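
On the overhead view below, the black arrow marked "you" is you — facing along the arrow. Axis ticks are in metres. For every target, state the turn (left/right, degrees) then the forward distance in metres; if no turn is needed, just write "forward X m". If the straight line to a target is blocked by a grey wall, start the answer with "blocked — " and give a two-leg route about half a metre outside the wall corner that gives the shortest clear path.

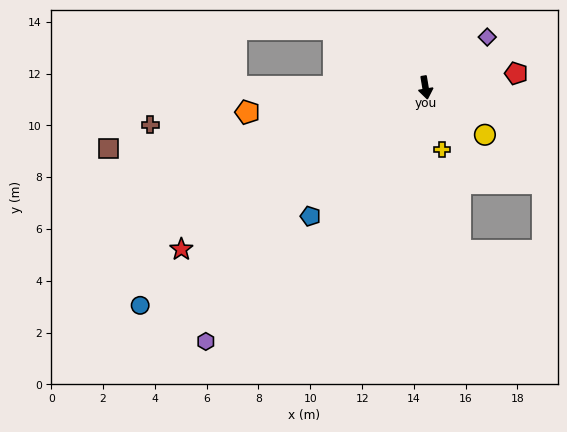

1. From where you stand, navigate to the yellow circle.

turn left 42°, forward 2.9 m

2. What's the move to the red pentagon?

turn left 89°, forward 3.5 m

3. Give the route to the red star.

turn right 66°, forward 11.3 m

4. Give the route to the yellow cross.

turn left 6°, forward 2.5 m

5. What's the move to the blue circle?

turn right 62°, forward 13.9 m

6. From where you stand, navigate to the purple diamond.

turn left 120°, forward 3.1 m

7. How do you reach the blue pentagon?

turn right 51°, forward 6.7 m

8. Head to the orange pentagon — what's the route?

turn right 92°, forward 6.9 m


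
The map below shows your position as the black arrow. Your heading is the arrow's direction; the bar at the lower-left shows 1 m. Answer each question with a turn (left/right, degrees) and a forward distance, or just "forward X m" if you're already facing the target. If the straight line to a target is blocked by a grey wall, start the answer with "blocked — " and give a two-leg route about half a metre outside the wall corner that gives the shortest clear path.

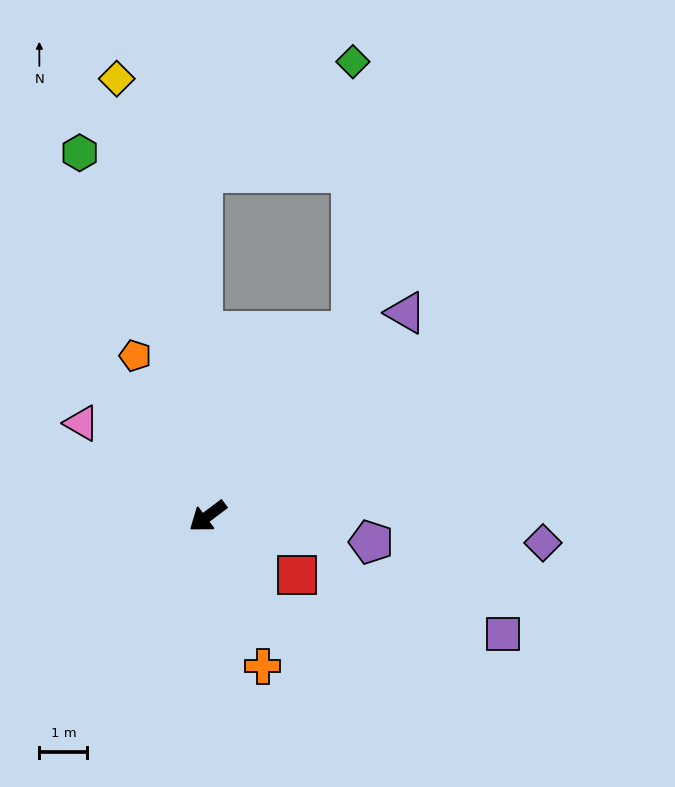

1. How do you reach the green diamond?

blocked — turn right 165°, forward 4.9 m, then turn left 38°, forward 5.6 m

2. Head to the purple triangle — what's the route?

turn right 171°, forward 5.9 m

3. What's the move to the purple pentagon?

turn left 134°, forward 3.5 m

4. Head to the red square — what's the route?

turn left 110°, forward 2.2 m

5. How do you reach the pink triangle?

turn right 73°, forward 3.3 m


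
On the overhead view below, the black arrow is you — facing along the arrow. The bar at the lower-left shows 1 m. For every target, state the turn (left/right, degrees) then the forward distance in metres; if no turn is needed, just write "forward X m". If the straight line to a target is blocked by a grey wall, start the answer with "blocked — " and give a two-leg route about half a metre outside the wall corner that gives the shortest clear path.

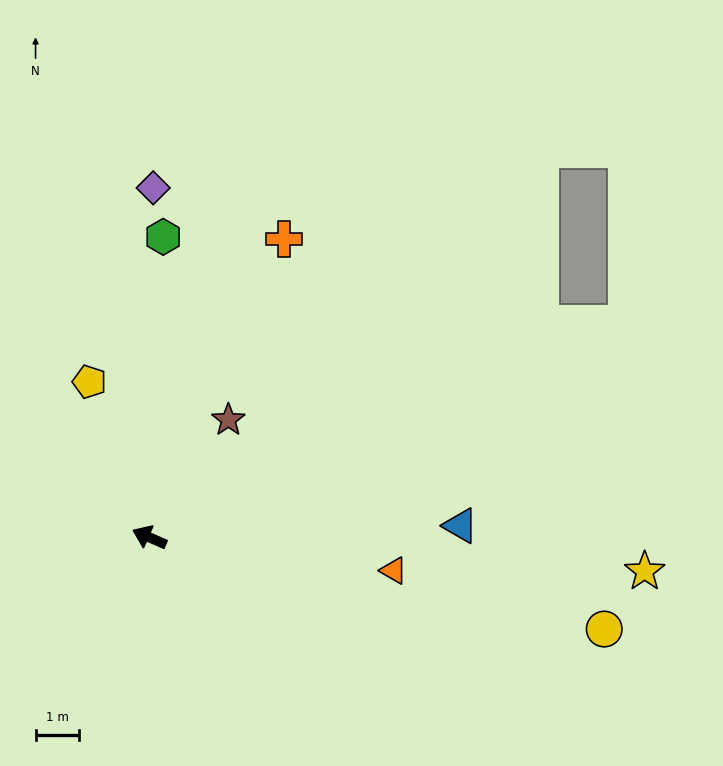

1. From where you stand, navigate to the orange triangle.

turn right 164°, forward 5.7 m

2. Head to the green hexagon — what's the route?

turn right 69°, forward 6.9 m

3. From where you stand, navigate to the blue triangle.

turn right 154°, forward 7.2 m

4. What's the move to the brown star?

turn right 100°, forward 3.3 m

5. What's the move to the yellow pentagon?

turn right 45°, forward 3.9 m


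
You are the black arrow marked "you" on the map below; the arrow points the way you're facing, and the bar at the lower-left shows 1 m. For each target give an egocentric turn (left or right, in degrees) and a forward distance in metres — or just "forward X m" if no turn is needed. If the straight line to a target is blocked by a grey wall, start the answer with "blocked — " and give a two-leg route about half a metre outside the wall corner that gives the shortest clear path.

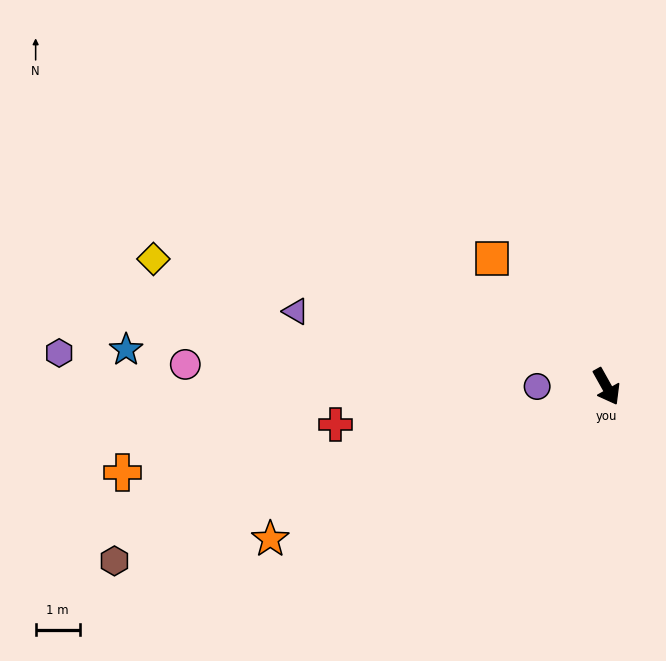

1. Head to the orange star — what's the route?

turn right 95°, forward 8.4 m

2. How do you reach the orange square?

turn right 167°, forward 3.9 m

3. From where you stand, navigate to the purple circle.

turn right 119°, forward 1.6 m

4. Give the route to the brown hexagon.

turn right 100°, forward 11.9 m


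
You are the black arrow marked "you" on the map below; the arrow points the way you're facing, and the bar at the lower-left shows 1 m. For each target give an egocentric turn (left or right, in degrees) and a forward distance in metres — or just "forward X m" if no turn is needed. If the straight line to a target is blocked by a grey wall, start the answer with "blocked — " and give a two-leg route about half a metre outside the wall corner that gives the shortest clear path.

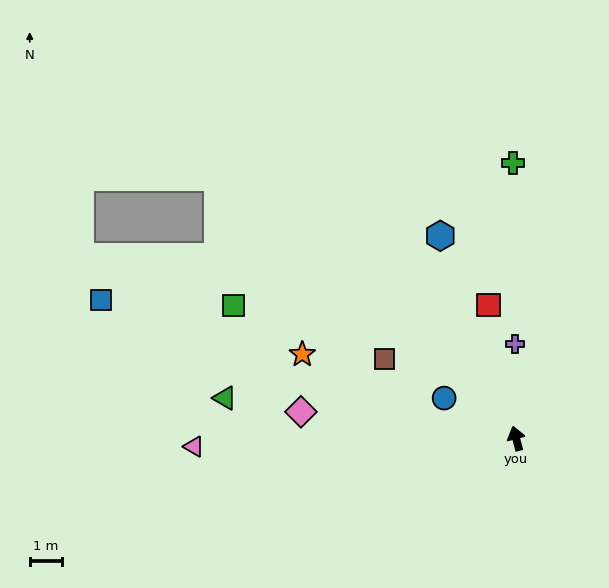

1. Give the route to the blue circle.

turn left 46°, forward 2.6 m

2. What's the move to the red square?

turn right 3°, forward 4.3 m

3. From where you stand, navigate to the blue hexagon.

turn left 6°, forward 6.8 m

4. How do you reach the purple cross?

turn right 14°, forward 3.0 m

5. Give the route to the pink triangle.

turn left 77°, forward 10.1 m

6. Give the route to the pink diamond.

turn left 68°, forward 6.8 m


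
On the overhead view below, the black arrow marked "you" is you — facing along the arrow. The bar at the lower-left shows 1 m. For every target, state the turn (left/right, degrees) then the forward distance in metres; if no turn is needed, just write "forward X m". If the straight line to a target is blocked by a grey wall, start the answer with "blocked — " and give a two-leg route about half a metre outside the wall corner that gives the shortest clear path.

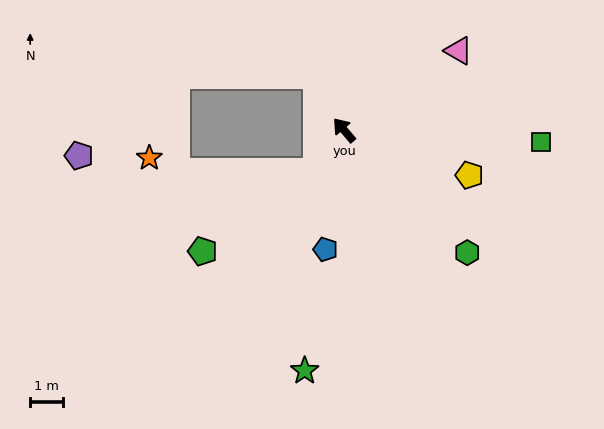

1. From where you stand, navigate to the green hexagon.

turn right 175°, forward 5.3 m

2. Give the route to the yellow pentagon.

turn right 150°, forward 4.0 m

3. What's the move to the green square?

turn right 134°, forward 6.0 m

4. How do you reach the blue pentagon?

turn left 131°, forward 3.6 m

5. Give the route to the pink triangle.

turn right 96°, forward 4.2 m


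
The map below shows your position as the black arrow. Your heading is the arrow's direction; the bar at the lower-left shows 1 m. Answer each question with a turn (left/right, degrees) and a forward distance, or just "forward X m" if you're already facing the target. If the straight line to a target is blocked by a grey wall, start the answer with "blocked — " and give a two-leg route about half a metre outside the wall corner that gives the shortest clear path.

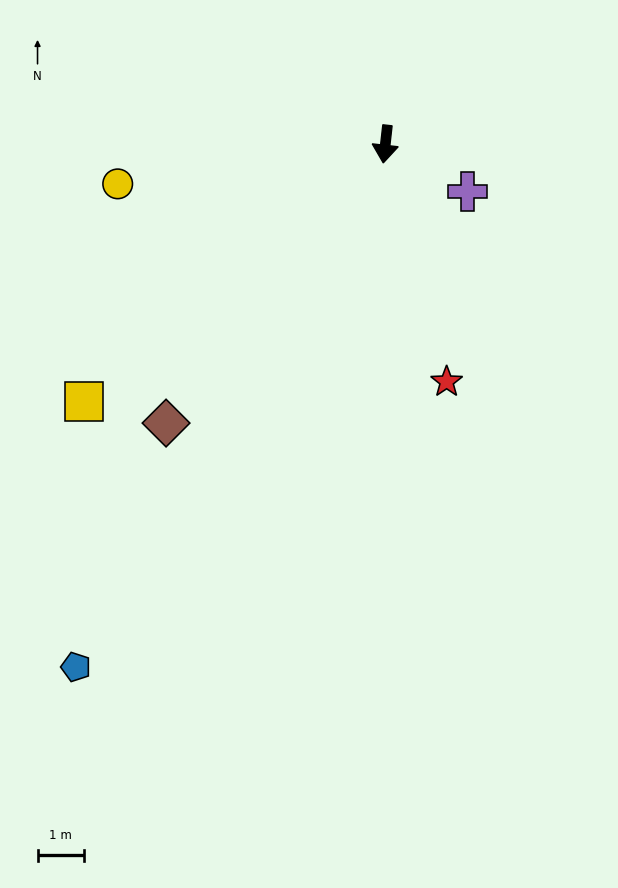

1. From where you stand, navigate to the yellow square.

turn right 43°, forward 8.5 m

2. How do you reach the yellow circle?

turn right 75°, forward 5.8 m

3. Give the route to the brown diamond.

turn right 32°, forward 7.6 m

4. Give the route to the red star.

turn left 21°, forward 5.3 m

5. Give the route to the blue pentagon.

turn right 24°, forward 13.0 m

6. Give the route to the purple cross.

turn left 67°, forward 2.0 m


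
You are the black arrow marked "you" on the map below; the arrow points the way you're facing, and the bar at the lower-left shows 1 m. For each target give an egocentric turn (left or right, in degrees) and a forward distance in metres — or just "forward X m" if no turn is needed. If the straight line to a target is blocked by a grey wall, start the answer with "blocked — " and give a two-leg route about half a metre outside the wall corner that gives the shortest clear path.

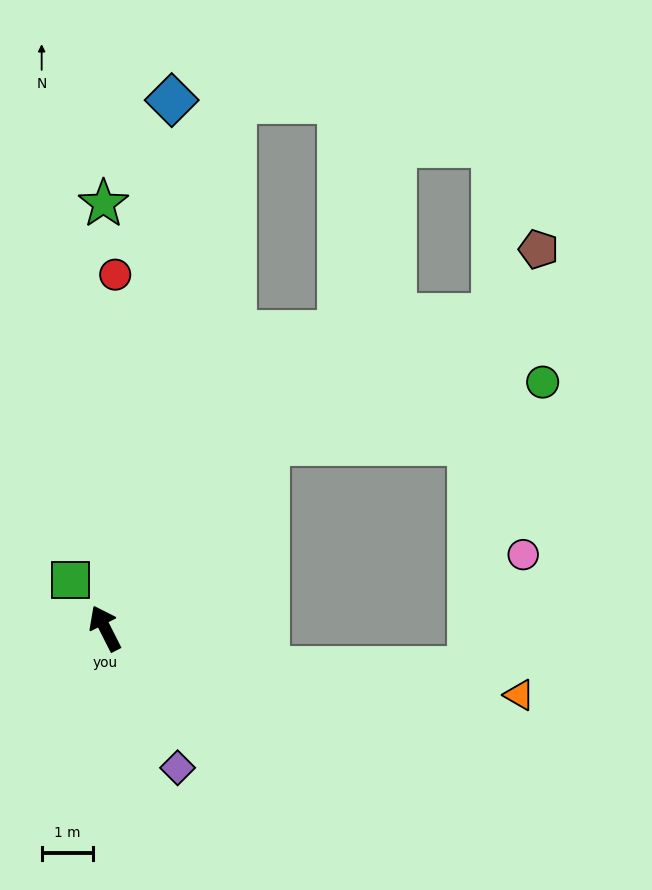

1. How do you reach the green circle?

blocked — turn right 68°, forward 4.8 m, then turn right 36°, forward 5.5 m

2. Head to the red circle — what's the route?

turn right 28°, forward 6.9 m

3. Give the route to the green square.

turn left 9°, forward 1.2 m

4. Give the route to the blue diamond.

turn right 34°, forward 10.4 m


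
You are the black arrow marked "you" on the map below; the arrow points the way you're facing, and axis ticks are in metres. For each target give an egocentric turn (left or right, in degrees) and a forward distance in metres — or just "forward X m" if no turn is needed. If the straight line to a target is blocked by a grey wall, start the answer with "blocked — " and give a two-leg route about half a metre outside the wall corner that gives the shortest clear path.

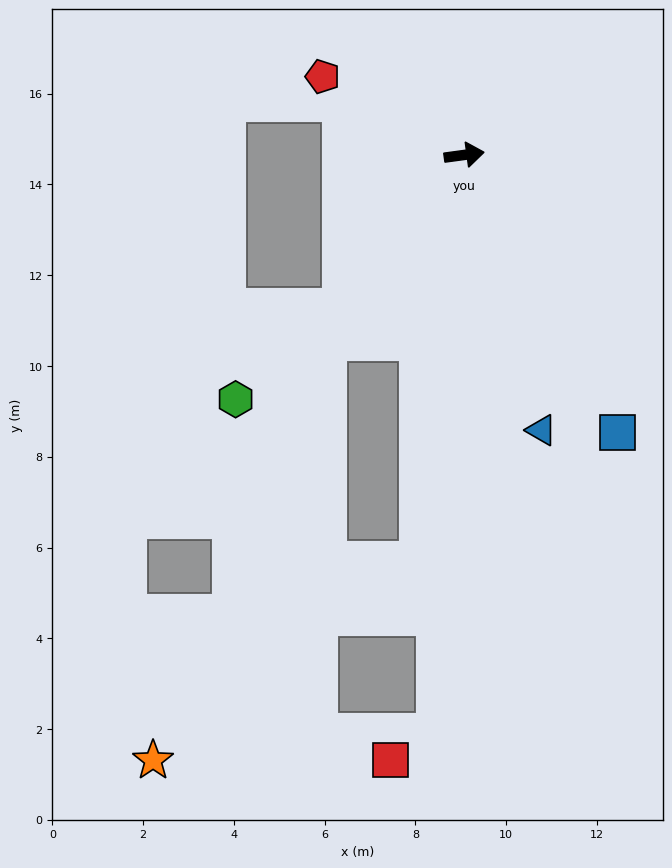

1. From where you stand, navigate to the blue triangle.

turn right 82°, forward 6.3 m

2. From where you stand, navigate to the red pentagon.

turn left 143°, forward 3.6 m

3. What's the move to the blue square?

turn right 69°, forward 7.0 m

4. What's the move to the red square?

blocked — turn right 101°, forward 12.7 m, then turn right 54°, forward 1.2 m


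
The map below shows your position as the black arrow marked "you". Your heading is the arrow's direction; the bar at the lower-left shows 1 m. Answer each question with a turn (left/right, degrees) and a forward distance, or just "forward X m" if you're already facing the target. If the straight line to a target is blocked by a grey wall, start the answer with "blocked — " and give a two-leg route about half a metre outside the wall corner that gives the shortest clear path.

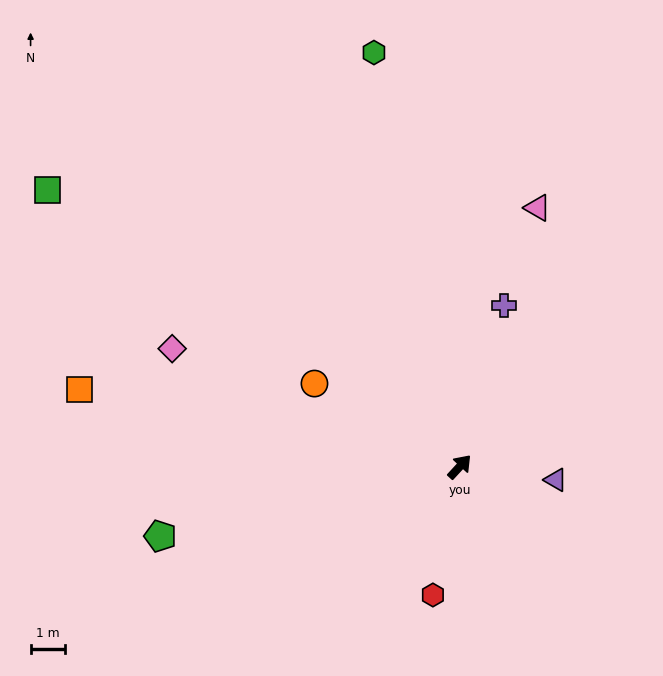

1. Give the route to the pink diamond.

turn left 110°, forward 9.0 m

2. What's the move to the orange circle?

turn left 103°, forward 4.8 m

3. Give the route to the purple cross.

turn left 27°, forward 4.8 m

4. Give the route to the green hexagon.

turn left 54°, forward 12.2 m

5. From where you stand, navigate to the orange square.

turn left 121°, forward 11.2 m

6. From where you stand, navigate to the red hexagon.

turn right 149°, forward 3.8 m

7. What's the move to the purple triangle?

turn right 55°, forward 2.8 m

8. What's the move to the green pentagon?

turn left 146°, forward 8.9 m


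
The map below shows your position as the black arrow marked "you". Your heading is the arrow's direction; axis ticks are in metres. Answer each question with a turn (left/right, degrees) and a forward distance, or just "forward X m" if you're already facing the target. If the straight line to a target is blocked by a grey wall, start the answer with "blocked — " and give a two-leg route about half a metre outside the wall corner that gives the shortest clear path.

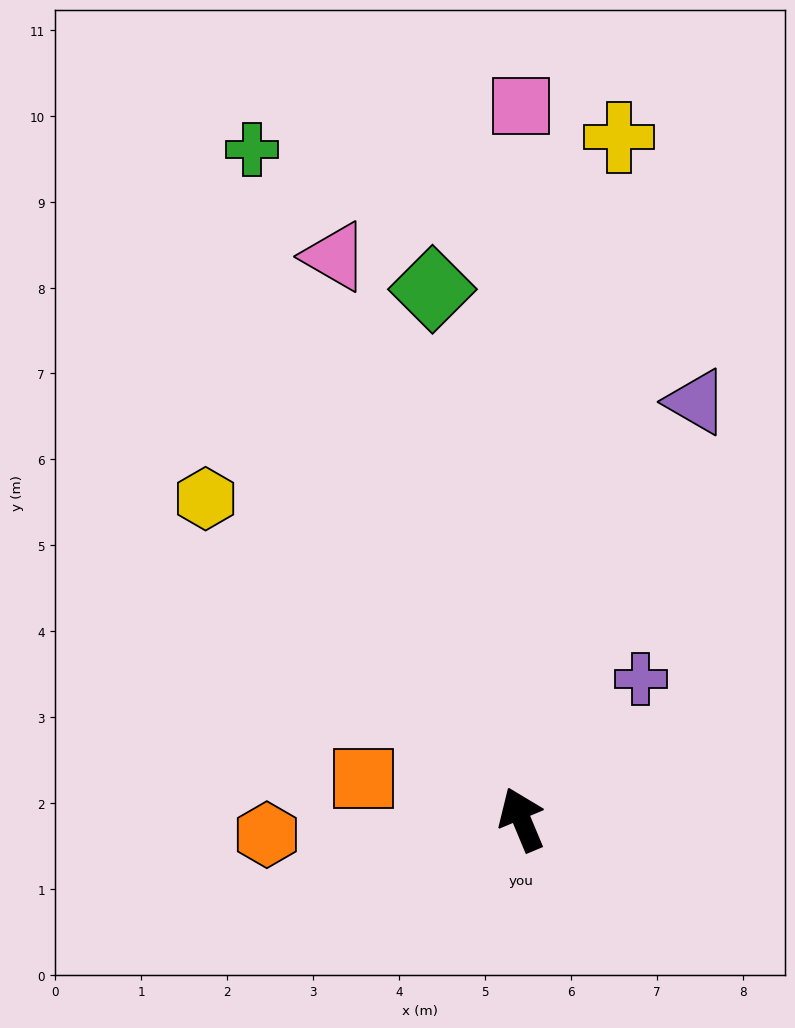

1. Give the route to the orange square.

turn left 53°, forward 1.9 m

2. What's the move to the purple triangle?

turn right 45°, forward 5.3 m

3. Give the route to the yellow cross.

turn right 31°, forward 8.0 m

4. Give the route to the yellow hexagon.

turn left 22°, forward 5.2 m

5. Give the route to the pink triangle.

turn right 4°, forward 6.9 m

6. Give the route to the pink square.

turn right 23°, forward 8.3 m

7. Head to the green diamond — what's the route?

turn right 13°, forward 6.3 m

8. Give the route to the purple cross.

turn right 63°, forward 2.1 m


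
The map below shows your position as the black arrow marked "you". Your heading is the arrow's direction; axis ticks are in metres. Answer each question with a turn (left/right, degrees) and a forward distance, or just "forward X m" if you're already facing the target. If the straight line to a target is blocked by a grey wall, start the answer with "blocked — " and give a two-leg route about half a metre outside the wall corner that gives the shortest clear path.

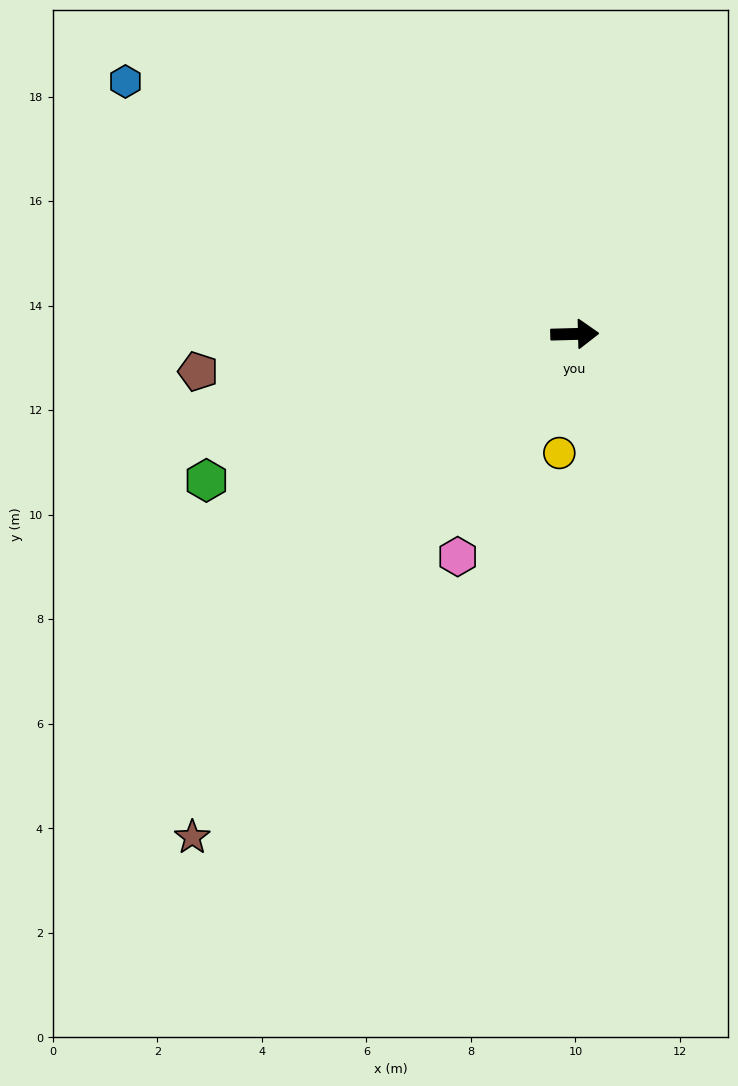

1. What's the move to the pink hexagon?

turn right 119°, forward 4.8 m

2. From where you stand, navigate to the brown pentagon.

turn right 176°, forward 7.2 m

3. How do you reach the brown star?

turn right 129°, forward 12.1 m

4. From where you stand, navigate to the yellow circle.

turn right 99°, forward 2.3 m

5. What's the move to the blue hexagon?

turn left 149°, forward 9.9 m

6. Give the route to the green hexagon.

turn right 160°, forward 7.6 m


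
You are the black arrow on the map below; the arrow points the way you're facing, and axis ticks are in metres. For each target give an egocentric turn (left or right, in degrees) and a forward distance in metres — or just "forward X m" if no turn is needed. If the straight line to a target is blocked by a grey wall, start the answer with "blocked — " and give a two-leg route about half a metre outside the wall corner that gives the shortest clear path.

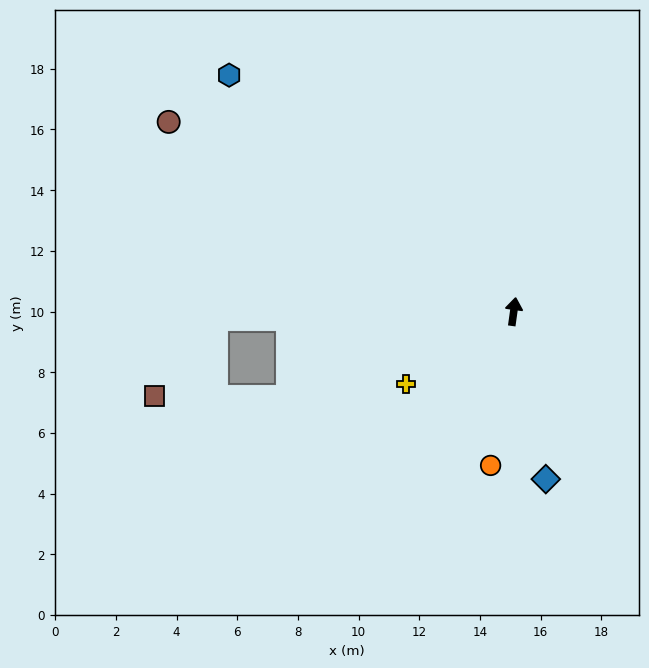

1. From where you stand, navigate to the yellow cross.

turn left 132°, forward 4.3 m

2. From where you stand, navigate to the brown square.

blocked — turn left 119°, forward 7.9 m, then turn right 22°, forward 4.4 m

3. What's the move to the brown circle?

turn left 69°, forward 13.0 m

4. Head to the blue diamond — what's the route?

turn right 161°, forward 5.6 m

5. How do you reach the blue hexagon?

turn left 58°, forward 12.2 m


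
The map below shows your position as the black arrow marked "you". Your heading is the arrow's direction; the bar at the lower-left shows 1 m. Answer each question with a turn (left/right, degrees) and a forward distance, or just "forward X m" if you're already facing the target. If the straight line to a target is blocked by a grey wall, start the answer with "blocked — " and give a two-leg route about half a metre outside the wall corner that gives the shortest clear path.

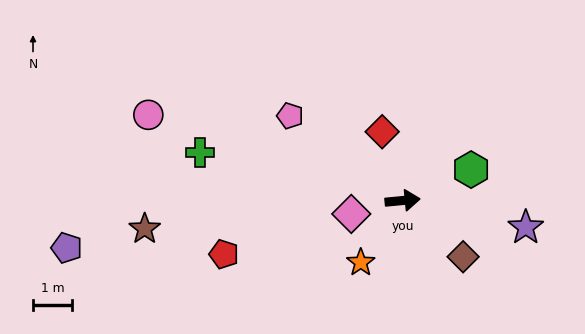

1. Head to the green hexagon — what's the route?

turn left 19°, forward 1.9 m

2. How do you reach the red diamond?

turn left 101°, forward 1.9 m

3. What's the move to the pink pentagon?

turn left 138°, forward 3.6 m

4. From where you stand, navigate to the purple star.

turn right 18°, forward 3.3 m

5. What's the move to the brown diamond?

turn right 48°, forward 2.1 m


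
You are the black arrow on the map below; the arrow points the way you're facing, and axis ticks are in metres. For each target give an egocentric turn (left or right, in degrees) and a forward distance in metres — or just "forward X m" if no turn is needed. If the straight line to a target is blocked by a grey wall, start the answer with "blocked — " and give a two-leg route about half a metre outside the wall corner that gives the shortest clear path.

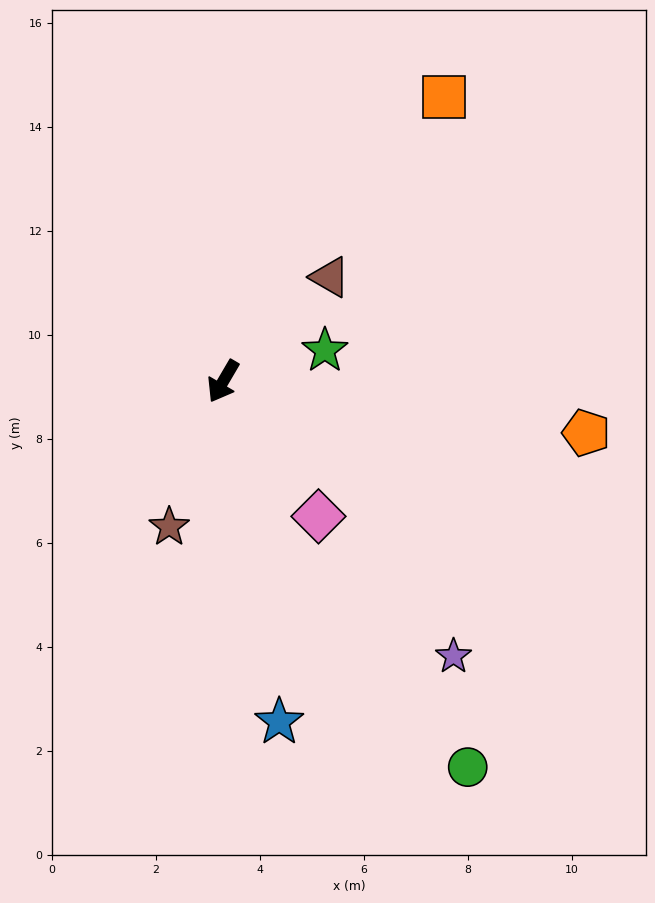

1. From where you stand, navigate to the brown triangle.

turn left 165°, forward 2.9 m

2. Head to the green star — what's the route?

turn left 137°, forward 2.0 m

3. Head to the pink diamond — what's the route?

turn left 66°, forward 3.2 m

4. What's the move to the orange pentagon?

turn left 112°, forward 7.0 m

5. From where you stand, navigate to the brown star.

turn left 10°, forward 3.0 m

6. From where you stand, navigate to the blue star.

turn left 40°, forward 6.6 m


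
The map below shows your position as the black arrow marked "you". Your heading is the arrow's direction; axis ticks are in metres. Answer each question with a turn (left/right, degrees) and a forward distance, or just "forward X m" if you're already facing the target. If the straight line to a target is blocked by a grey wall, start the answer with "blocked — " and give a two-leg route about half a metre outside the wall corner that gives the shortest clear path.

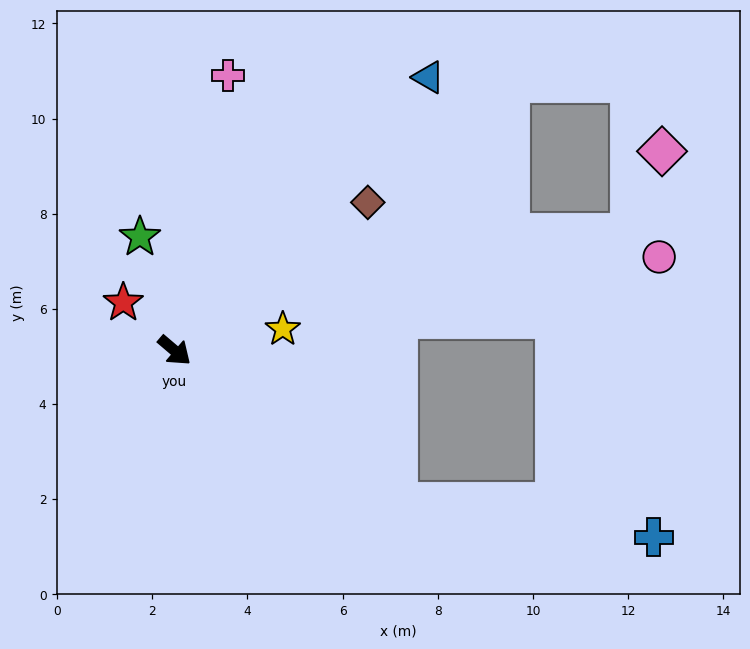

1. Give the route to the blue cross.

blocked — turn left 6°, forward 5.7 m, then turn left 27°, forward 5.4 m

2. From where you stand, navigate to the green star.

turn left 147°, forward 2.5 m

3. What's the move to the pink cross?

turn left 119°, forward 5.9 m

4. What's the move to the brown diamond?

turn left 78°, forward 5.1 m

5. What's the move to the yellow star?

turn left 52°, forward 2.3 m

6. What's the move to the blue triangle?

turn left 88°, forward 7.8 m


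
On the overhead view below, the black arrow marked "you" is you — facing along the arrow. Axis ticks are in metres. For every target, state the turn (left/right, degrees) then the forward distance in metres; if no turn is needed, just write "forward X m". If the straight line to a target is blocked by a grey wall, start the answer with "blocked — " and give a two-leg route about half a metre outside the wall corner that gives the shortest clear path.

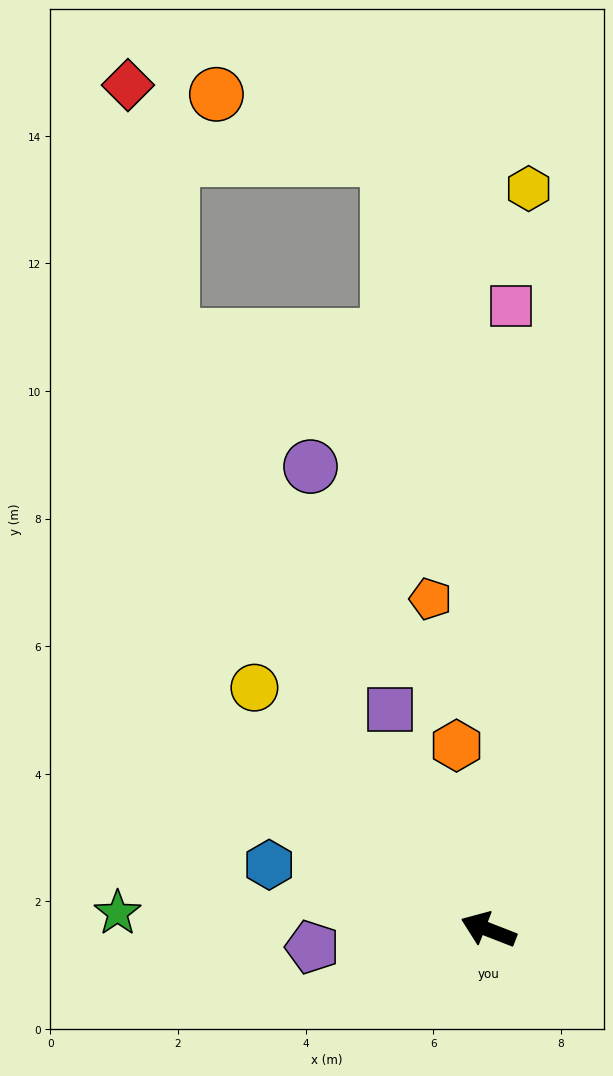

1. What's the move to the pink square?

turn right 71°, forward 9.8 m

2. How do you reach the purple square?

turn right 45°, forward 3.8 m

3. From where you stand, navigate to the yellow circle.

turn right 25°, forward 5.3 m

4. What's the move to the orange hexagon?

turn right 59°, forward 2.9 m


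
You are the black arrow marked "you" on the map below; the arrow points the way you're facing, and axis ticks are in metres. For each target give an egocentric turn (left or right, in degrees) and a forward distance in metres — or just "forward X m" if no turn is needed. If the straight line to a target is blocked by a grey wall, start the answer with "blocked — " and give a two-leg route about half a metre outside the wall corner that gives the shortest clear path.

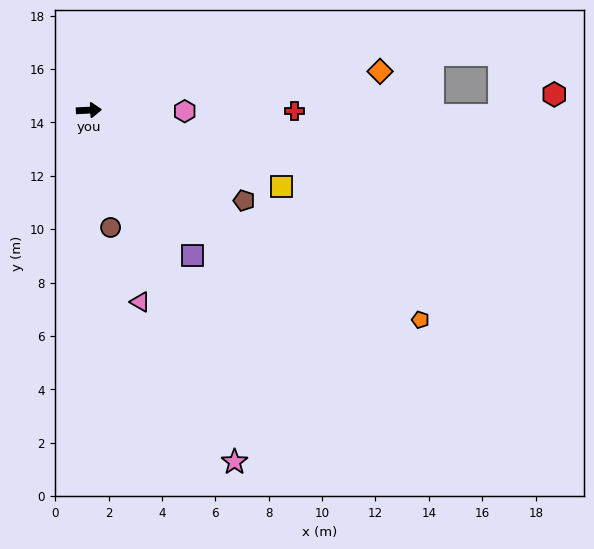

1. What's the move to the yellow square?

turn right 24°, forward 7.8 m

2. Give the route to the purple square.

turn right 57°, forward 6.7 m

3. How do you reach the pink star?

turn right 70°, forward 14.3 m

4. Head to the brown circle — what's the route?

turn right 82°, forward 4.5 m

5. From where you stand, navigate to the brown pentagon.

turn right 33°, forward 6.7 m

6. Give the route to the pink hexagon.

turn right 3°, forward 3.6 m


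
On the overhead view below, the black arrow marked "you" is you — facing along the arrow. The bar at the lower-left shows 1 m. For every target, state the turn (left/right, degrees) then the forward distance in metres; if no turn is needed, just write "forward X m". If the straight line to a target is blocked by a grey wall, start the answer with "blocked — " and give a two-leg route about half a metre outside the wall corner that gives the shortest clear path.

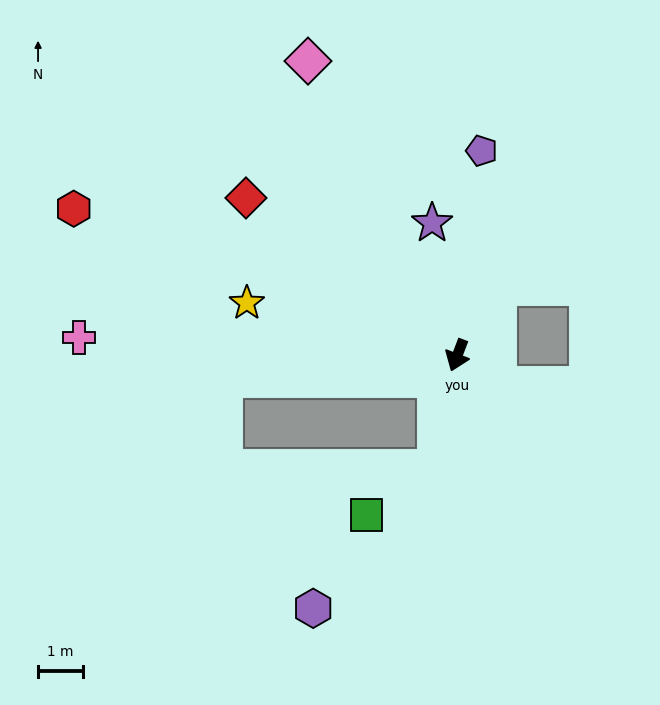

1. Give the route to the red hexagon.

turn right 90°, forward 9.1 m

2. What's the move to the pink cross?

turn right 72°, forward 8.4 m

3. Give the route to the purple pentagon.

turn right 166°, forward 4.6 m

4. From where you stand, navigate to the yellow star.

turn right 83°, forward 4.8 m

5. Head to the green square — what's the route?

blocked — turn left 11°, forward 2.5 m, then turn right 46°, forward 1.9 m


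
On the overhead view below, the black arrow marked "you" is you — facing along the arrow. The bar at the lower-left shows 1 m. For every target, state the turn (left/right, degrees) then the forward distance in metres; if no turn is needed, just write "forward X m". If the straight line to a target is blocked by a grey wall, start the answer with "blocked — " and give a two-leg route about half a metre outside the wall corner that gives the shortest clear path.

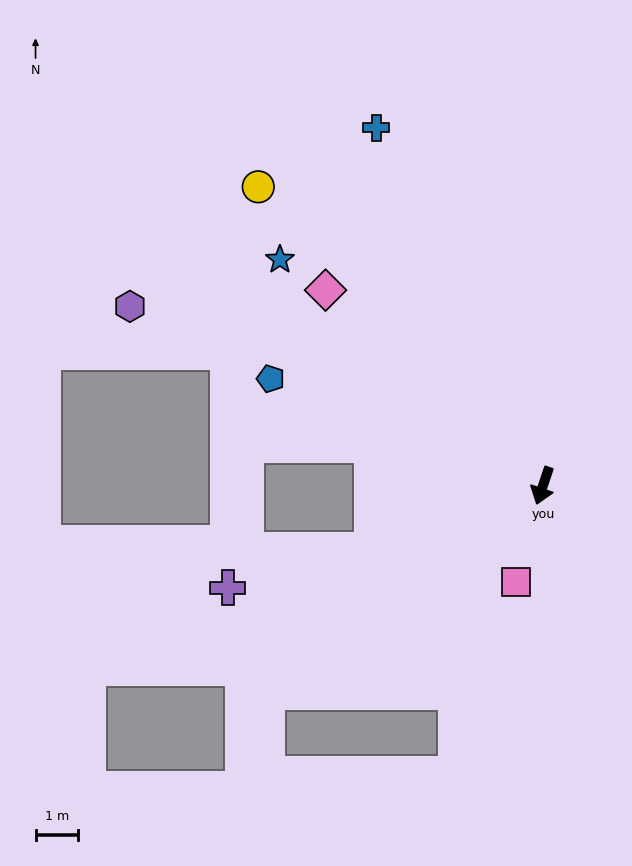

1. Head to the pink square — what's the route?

turn left 3°, forward 2.4 m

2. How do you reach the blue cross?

turn right 136°, forward 9.3 m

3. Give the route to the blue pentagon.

turn right 93°, forward 6.9 m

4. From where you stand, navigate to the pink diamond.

turn right 113°, forward 6.9 m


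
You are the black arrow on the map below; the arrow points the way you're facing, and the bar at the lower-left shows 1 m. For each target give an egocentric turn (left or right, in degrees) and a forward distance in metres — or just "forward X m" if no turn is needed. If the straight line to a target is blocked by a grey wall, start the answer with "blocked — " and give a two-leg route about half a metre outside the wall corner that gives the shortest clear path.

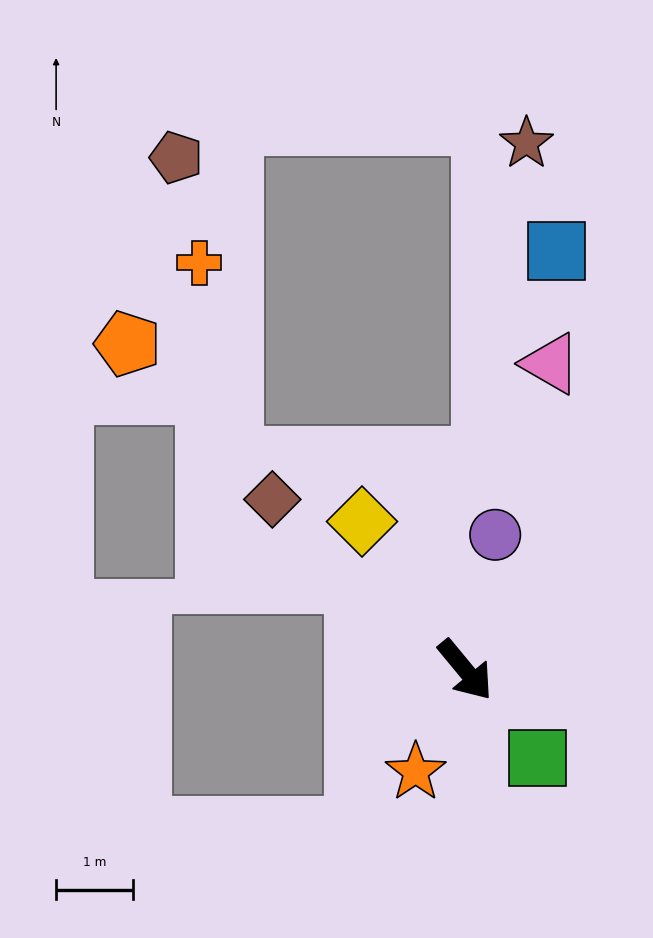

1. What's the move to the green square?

forward 1.5 m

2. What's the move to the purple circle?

turn left 128°, forward 1.8 m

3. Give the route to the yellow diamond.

turn left 175°, forward 2.3 m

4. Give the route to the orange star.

turn right 66°, forward 1.5 m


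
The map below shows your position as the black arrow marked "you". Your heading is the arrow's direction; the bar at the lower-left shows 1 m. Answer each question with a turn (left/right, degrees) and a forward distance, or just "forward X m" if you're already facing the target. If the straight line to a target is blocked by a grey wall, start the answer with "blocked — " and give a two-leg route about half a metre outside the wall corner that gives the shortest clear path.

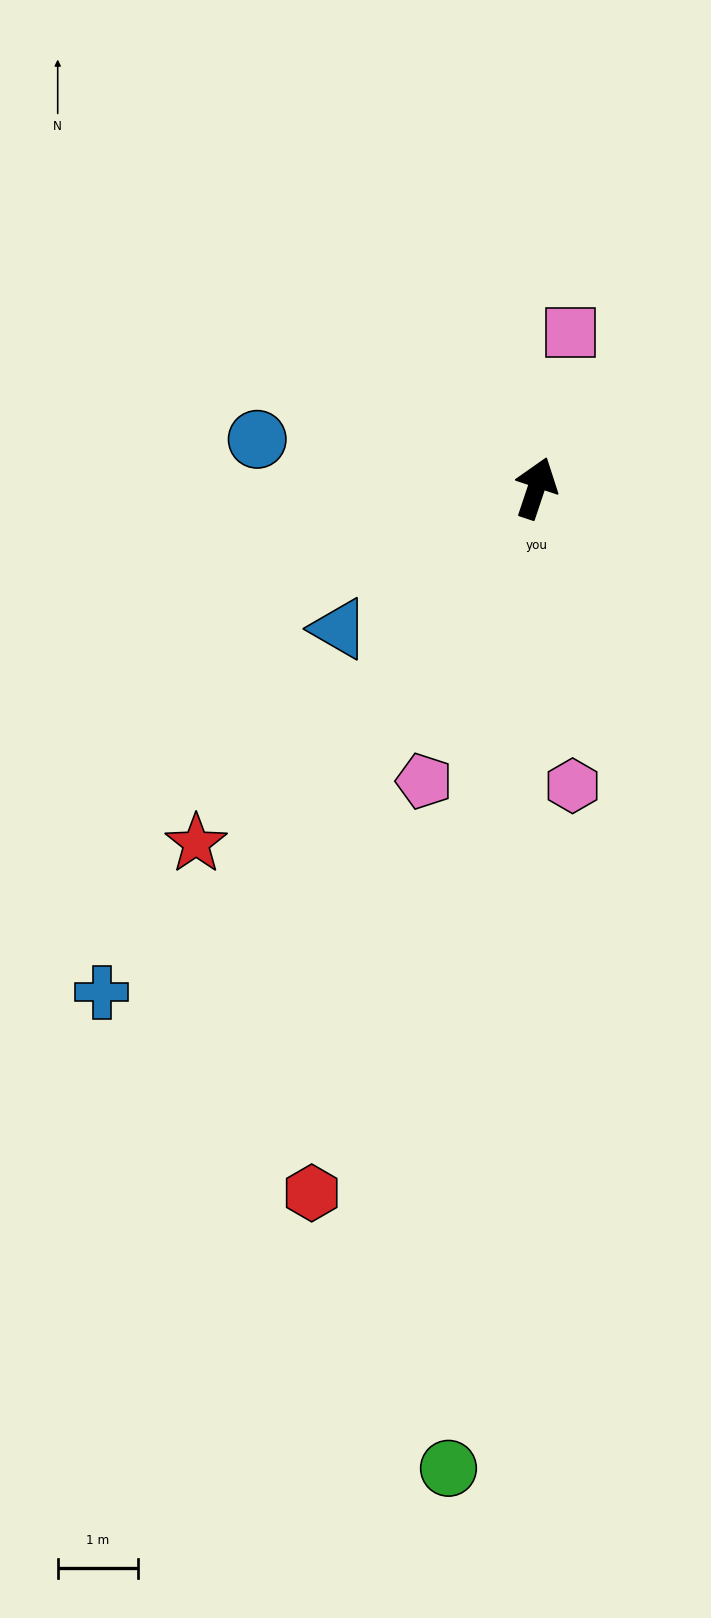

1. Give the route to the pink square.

turn left 6°, forward 2.0 m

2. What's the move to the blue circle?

turn left 99°, forward 3.5 m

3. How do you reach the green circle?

turn right 167°, forward 12.3 m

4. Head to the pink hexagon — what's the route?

turn right 155°, forward 3.7 m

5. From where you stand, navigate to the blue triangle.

turn left 144°, forward 3.0 m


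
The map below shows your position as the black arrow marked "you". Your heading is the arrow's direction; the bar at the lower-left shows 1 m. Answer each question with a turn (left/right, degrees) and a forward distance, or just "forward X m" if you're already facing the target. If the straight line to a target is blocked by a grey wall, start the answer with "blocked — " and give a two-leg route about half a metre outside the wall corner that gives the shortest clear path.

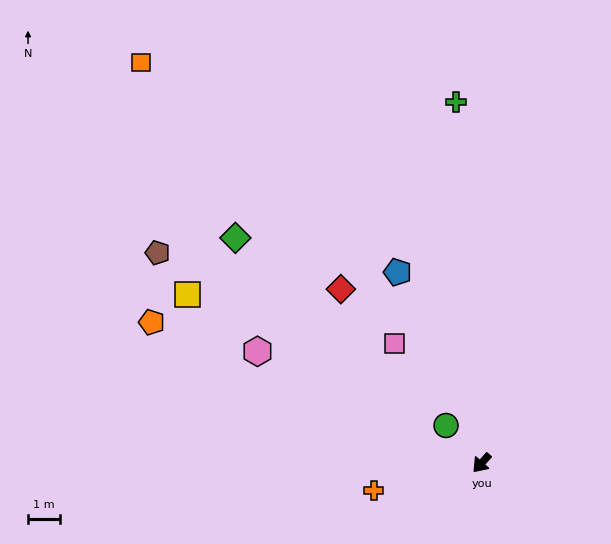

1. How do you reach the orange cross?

turn right 34°, forward 3.5 m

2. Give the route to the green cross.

turn right 134°, forward 11.4 m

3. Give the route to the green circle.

turn right 95°, forward 1.6 m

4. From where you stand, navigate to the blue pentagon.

turn right 114°, forward 6.6 m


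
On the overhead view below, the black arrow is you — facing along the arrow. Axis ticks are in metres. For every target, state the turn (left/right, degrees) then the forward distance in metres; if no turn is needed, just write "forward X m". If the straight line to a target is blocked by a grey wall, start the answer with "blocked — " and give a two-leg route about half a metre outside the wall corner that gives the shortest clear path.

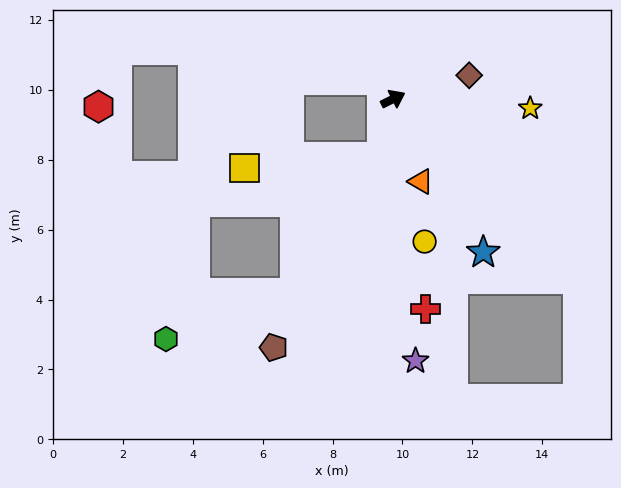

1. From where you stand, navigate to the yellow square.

blocked — turn right 127°, forward 1.7 m, then turn right 75°, forward 3.9 m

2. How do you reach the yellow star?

turn right 30°, forward 3.9 m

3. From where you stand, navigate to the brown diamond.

turn right 9°, forward 2.3 m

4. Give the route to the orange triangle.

turn right 98°, forward 2.5 m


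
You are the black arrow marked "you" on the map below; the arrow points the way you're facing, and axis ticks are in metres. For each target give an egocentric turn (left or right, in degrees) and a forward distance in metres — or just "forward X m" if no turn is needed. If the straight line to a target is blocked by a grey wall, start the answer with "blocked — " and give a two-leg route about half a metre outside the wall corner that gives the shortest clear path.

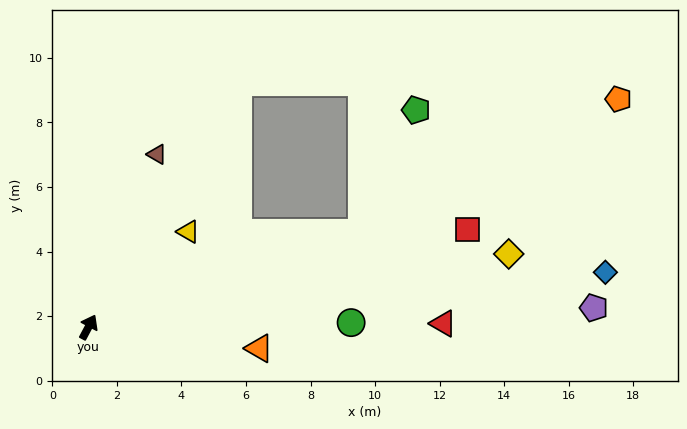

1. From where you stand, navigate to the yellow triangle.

turn right 18°, forward 4.3 m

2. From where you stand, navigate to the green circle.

turn right 61°, forward 8.1 m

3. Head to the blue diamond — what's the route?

turn right 56°, forward 16.1 m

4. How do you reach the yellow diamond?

turn right 52°, forward 13.2 m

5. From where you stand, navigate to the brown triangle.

turn left 6°, forward 5.8 m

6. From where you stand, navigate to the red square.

turn right 48°, forward 12.1 m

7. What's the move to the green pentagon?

blocked — turn right 43°, forward 9.0 m, then turn left 47°, forward 4.2 m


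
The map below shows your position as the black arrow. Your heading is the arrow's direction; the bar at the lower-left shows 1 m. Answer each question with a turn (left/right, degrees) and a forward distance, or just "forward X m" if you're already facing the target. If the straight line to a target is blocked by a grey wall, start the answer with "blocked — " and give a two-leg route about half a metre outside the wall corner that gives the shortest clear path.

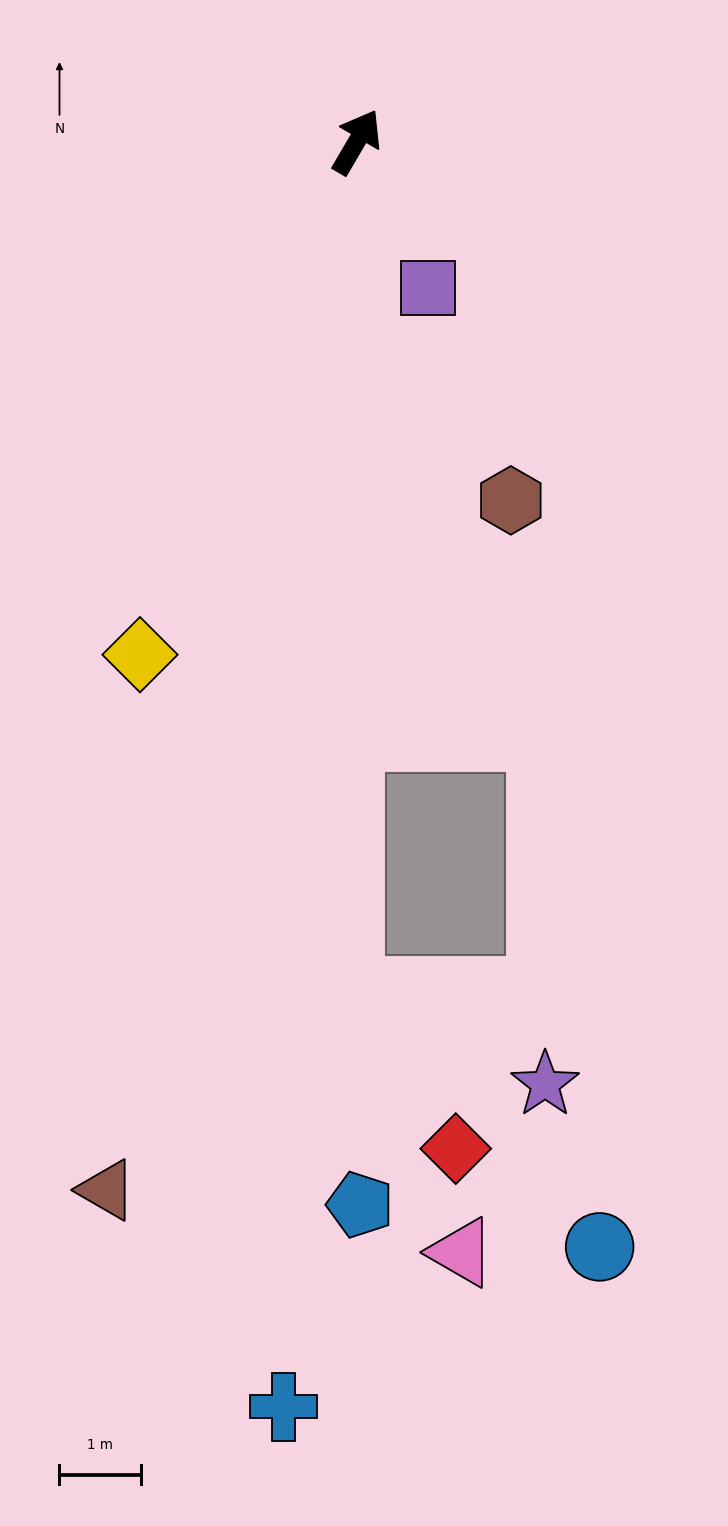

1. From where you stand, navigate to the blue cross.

turn right 153°, forward 15.6 m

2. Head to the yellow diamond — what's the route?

turn right 173°, forward 6.9 m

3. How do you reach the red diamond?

blocked — turn right 150°, forward 10.5 m, then turn left 34°, forward 2.3 m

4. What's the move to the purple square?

turn right 124°, forward 2.0 m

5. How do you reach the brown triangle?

turn right 163°, forward 13.3 m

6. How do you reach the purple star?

blocked — turn right 150°, forward 10.5 m, then turn left 65°, forward 2.7 m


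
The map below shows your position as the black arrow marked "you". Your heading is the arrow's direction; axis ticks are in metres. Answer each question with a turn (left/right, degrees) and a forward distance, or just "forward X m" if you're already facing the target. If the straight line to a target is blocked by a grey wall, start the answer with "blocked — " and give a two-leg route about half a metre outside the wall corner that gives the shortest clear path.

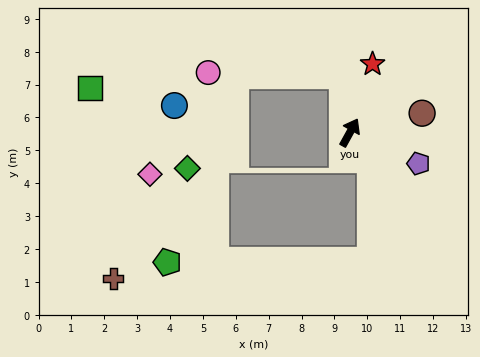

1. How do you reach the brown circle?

turn right 46°, forward 2.3 m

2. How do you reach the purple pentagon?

turn right 85°, forward 2.3 m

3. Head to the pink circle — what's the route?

blocked — turn left 36°, forward 1.7 m, then turn left 82°, forward 4.1 m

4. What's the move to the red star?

turn left 11°, forward 2.2 m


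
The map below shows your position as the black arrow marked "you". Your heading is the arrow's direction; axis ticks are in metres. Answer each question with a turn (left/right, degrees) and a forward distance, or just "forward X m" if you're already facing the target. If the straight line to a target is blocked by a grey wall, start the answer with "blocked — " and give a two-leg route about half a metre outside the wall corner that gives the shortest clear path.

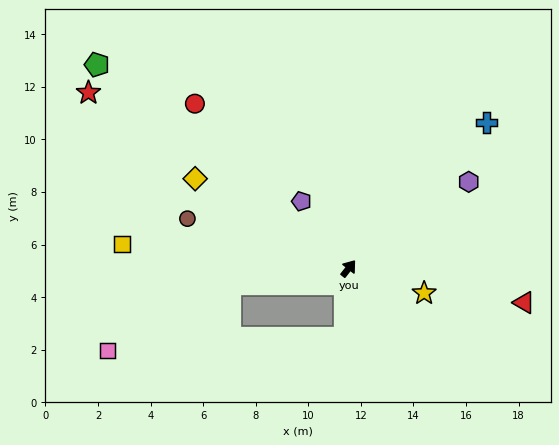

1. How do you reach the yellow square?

turn left 122°, forward 8.7 m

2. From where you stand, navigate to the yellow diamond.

turn left 98°, forward 6.8 m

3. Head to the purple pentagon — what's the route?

turn left 73°, forward 3.1 m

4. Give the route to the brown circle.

turn left 111°, forward 6.4 m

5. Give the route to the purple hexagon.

turn right 16°, forward 5.6 m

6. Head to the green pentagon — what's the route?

turn left 89°, forward 12.3 m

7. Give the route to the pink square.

blocked — turn left 136°, forward 4.5 m, then turn left 21°, forward 5.3 m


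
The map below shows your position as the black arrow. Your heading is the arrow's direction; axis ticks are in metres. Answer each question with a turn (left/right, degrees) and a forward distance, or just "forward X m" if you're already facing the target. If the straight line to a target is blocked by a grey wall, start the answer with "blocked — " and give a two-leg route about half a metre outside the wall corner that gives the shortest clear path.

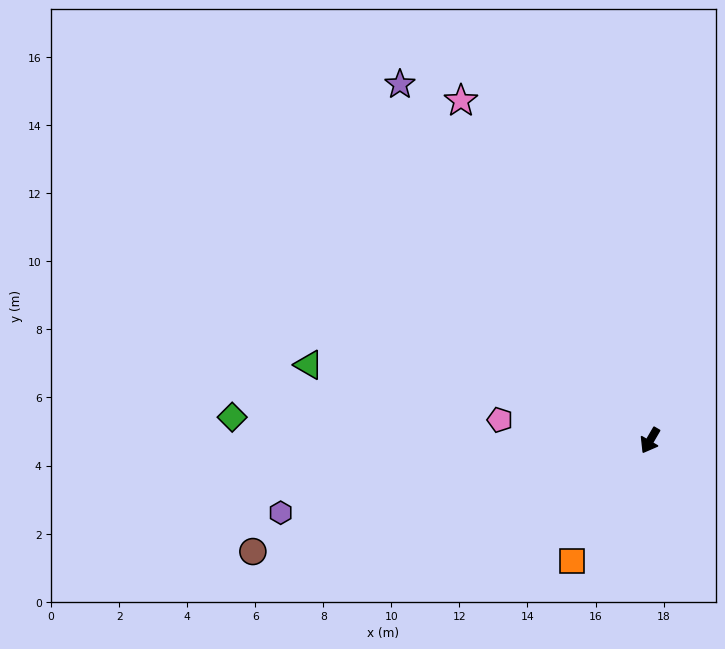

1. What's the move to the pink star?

turn right 121°, forward 11.4 m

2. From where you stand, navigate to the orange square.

turn right 3°, forward 4.2 m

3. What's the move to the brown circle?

turn right 44°, forward 12.1 m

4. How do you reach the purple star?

turn right 115°, forward 12.8 m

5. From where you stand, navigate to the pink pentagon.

turn right 68°, forward 4.5 m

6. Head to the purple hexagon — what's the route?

turn right 49°, forward 11.1 m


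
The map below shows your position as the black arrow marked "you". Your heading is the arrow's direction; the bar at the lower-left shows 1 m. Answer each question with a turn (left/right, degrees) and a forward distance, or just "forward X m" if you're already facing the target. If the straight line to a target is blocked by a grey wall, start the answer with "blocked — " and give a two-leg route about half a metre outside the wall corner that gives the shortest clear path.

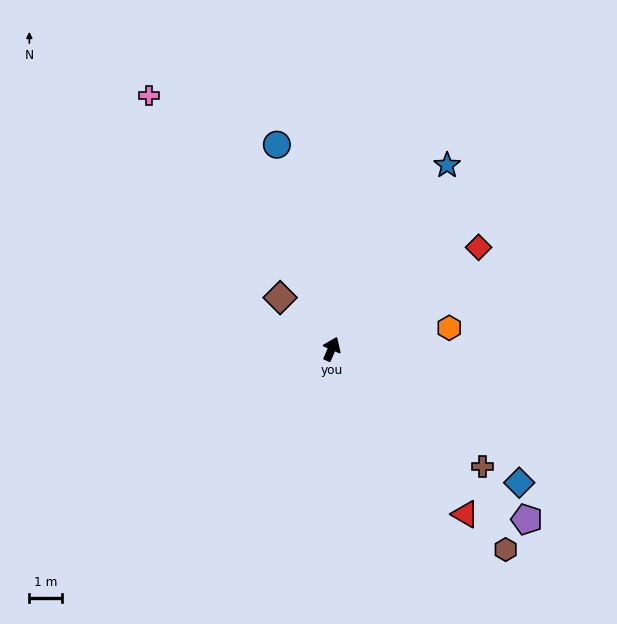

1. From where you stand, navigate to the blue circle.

turn left 38°, forward 6.4 m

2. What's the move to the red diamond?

turn right 32°, forward 5.4 m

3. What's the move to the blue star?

turn right 9°, forward 6.6 m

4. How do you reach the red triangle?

turn right 118°, forward 6.5 m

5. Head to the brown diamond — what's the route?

turn left 68°, forward 2.2 m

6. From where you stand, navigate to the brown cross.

turn right 105°, forward 5.8 m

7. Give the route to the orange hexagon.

turn right 56°, forward 3.6 m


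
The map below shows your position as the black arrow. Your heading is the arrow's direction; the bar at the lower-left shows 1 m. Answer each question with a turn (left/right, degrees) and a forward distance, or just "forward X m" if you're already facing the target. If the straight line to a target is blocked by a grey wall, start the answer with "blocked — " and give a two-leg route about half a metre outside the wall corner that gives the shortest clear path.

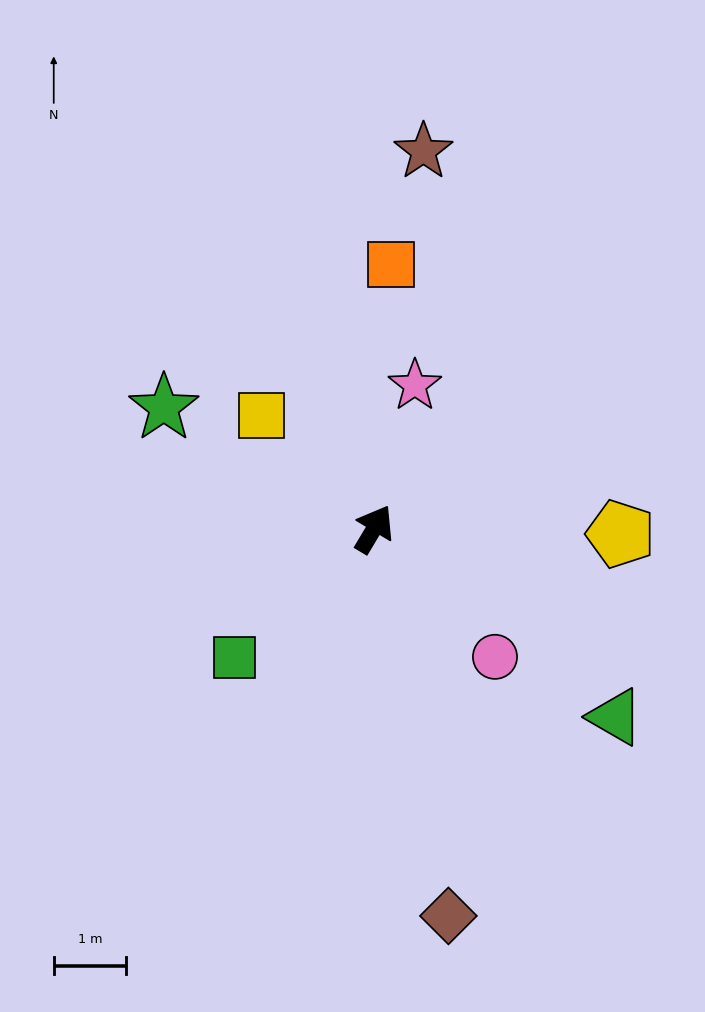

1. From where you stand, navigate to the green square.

turn left 164°, forward 2.6 m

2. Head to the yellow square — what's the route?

turn left 76°, forward 2.2 m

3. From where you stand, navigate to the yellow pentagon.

turn right 60°, forward 3.4 m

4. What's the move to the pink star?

turn left 15°, forward 2.1 m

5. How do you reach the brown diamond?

turn right 138°, forward 5.4 m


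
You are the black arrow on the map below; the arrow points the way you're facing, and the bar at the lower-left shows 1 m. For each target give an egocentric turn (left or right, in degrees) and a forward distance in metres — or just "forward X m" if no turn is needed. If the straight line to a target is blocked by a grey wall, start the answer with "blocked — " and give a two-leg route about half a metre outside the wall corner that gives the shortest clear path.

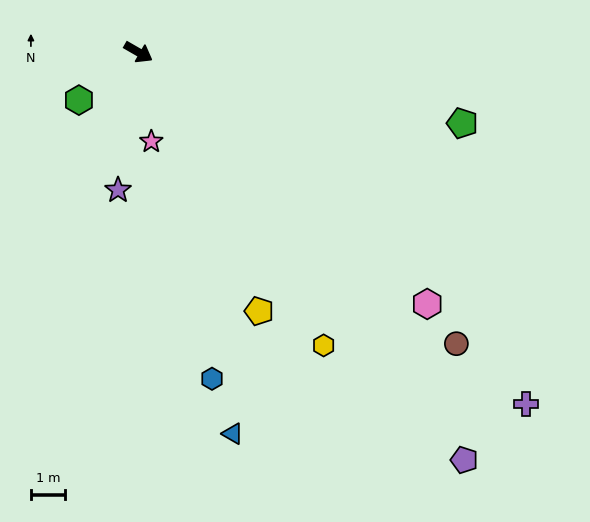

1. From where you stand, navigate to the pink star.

turn right 52°, forward 2.6 m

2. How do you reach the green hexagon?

turn right 111°, forward 2.2 m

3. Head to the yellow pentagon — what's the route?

turn right 35°, forward 8.3 m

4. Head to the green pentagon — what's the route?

turn left 18°, forward 9.6 m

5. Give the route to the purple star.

turn right 68°, forward 4.0 m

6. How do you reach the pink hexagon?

turn right 11°, forward 11.1 m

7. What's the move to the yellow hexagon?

turn right 28°, forward 10.1 m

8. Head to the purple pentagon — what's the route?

turn right 21°, forward 15.1 m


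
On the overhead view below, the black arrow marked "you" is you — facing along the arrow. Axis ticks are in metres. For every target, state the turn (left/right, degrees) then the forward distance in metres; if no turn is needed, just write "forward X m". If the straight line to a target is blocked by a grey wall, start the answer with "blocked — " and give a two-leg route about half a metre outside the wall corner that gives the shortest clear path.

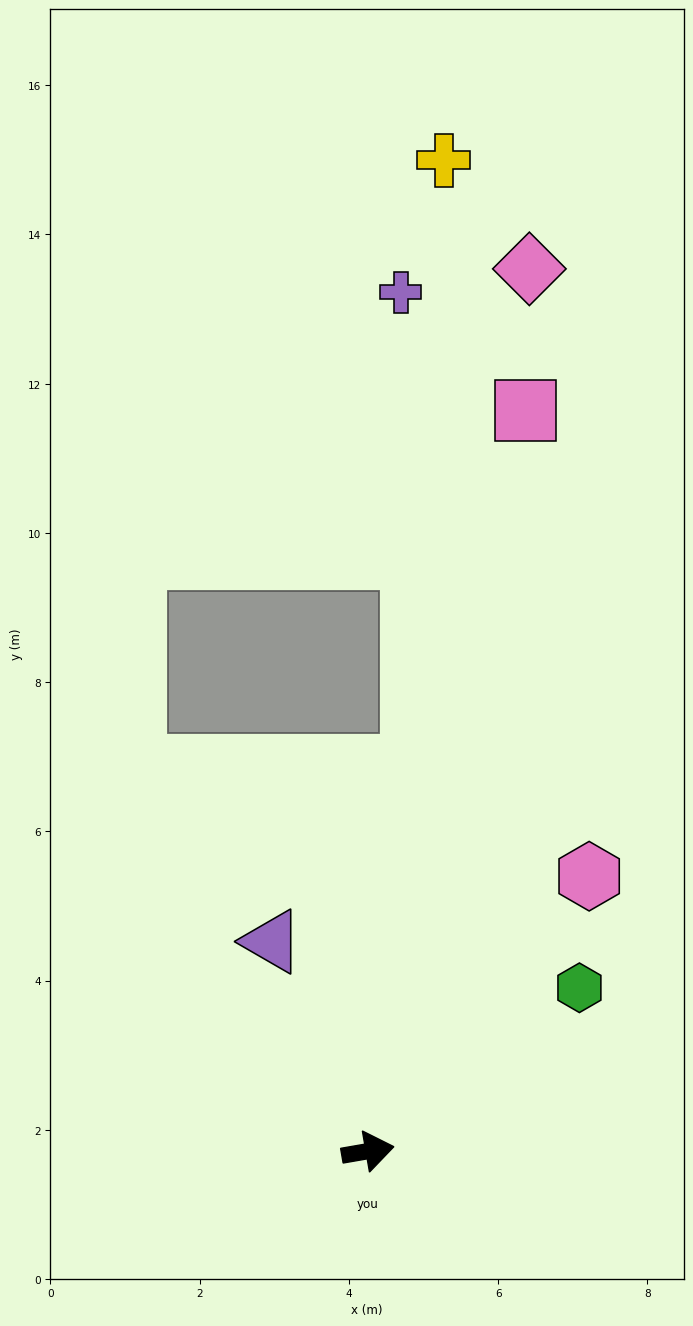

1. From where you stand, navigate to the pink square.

turn left 68°, forward 10.1 m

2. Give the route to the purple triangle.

turn left 105°, forward 3.1 m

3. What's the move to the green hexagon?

turn left 28°, forward 3.6 m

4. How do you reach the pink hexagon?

turn left 41°, forward 4.7 m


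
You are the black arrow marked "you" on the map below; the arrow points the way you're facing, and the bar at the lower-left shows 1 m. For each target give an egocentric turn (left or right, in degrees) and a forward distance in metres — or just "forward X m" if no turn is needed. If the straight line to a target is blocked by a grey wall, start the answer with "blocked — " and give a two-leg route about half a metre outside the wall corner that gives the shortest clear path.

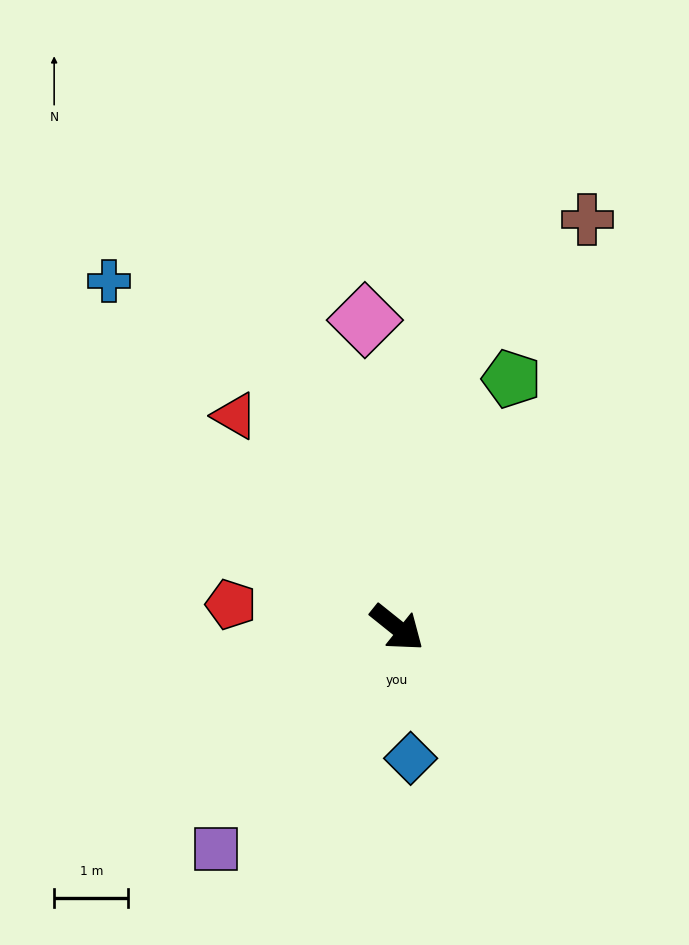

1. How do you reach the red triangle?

turn left 166°, forward 3.6 m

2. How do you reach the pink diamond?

turn left 135°, forward 4.2 m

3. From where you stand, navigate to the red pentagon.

turn right 149°, forward 2.3 m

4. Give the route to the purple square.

turn right 91°, forward 3.9 m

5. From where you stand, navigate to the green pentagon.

turn left 104°, forward 3.7 m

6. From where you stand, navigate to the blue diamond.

turn right 45°, forward 1.8 m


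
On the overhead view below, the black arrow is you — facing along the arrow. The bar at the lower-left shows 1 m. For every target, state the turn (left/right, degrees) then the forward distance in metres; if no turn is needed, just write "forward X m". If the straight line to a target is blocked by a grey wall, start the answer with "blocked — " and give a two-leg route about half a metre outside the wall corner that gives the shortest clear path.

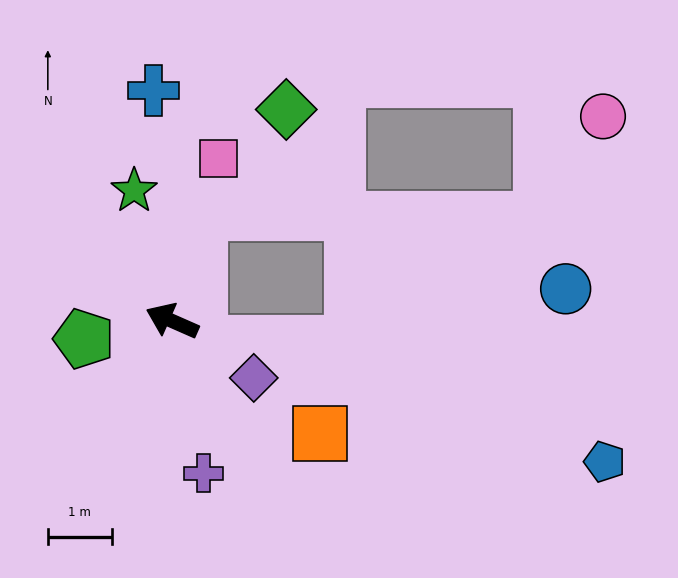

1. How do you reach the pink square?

turn right 82°, forward 2.7 m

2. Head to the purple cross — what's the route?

turn left 125°, forward 2.4 m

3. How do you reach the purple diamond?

turn left 169°, forward 1.6 m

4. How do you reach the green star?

turn right 50°, forward 2.1 m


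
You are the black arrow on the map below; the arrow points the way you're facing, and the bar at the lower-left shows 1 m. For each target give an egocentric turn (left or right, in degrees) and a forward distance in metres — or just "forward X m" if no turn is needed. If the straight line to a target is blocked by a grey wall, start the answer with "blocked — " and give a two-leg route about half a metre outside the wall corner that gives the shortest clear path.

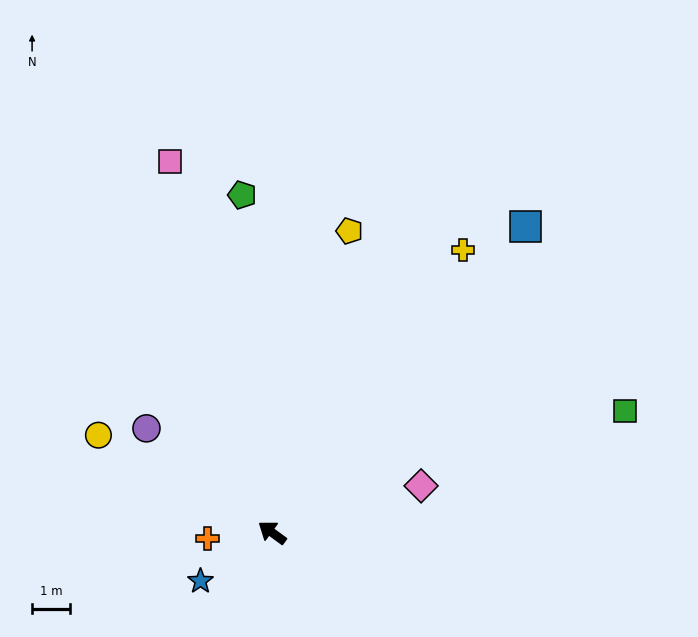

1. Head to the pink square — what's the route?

turn right 38°, forward 10.1 m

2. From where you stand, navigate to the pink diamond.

turn right 126°, forward 4.1 m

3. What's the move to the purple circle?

turn right 3°, forward 4.3 m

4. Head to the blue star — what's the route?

turn left 70°, forward 2.3 m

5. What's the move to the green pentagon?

turn right 49°, forward 8.9 m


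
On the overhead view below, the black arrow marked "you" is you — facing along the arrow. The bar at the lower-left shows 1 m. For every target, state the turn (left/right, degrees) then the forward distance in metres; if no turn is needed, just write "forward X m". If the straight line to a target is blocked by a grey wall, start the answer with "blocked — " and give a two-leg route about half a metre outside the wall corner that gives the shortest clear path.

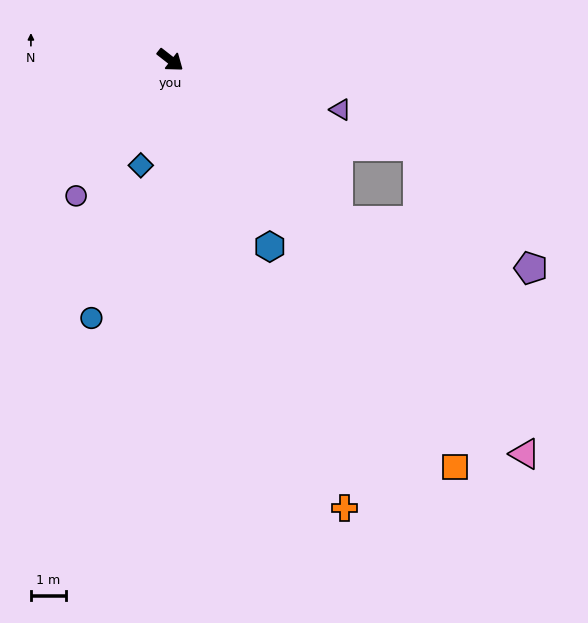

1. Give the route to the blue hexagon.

turn right 24°, forward 6.1 m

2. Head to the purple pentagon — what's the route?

blocked — turn right 6°, forward 6.7 m, then turn left 30°, forward 5.7 m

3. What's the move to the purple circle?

turn right 87°, forward 4.8 m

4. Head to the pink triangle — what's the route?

turn right 10°, forward 15.3 m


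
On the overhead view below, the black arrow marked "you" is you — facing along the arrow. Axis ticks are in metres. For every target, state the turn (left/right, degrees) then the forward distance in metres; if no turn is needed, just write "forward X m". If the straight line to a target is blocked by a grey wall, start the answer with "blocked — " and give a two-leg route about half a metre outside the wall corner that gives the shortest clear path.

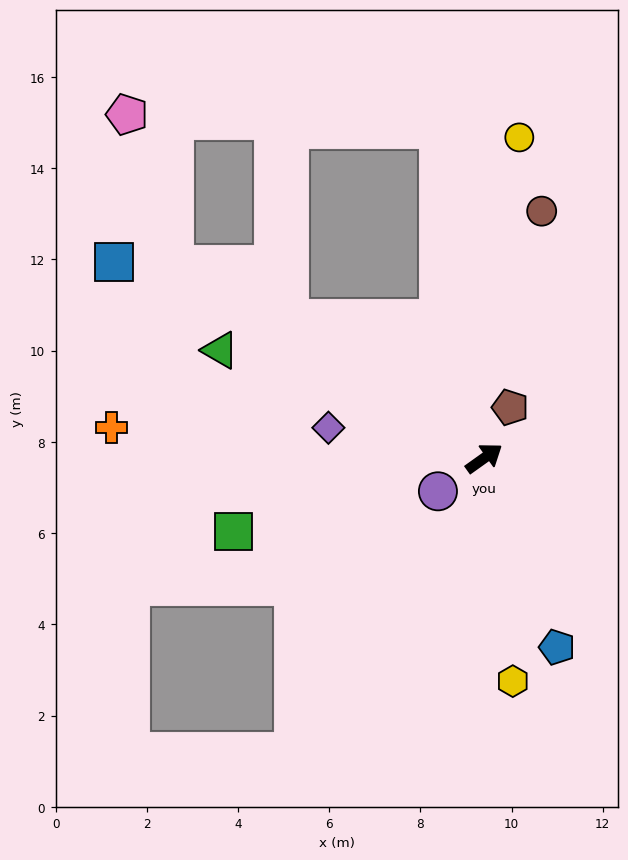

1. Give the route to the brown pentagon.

turn left 27°, forward 1.3 m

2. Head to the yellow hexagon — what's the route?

turn right 118°, forward 4.9 m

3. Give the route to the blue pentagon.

turn right 104°, forward 4.4 m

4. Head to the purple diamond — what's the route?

turn left 133°, forward 3.5 m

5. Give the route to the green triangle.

turn left 122°, forward 6.3 m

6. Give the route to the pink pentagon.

blocked — turn left 112°, forward 8.0 m, then turn right 40°, forward 3.4 m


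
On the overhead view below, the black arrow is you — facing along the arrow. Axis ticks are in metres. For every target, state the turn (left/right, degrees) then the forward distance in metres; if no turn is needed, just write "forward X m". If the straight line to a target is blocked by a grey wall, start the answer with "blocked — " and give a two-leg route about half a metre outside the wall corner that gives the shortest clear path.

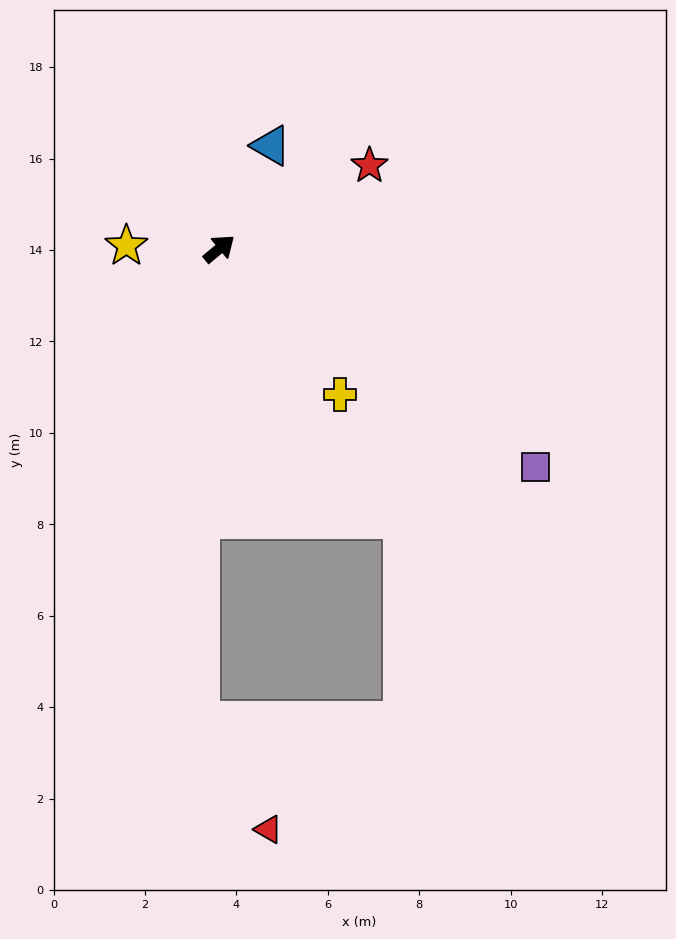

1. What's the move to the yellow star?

turn left 138°, forward 2.0 m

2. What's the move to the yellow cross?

turn right 90°, forward 4.1 m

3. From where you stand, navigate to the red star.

turn right 11°, forward 3.8 m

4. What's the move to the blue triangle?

turn left 24°, forward 2.5 m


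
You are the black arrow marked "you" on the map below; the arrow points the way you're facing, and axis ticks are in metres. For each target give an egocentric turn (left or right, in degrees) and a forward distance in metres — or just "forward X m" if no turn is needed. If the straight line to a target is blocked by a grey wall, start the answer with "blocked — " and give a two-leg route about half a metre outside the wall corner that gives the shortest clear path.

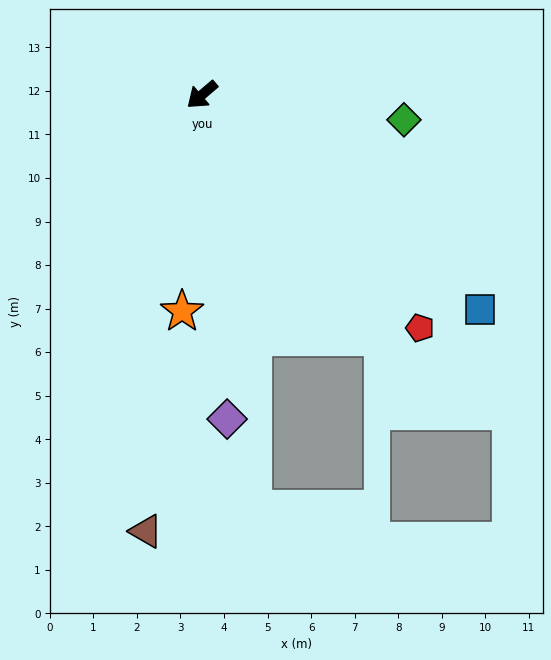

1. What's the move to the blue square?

turn left 102°, forward 8.1 m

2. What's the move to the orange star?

turn left 44°, forward 5.0 m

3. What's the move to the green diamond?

turn left 133°, forward 4.7 m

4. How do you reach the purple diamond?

turn left 54°, forward 7.5 m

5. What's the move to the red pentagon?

turn left 93°, forward 7.3 m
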